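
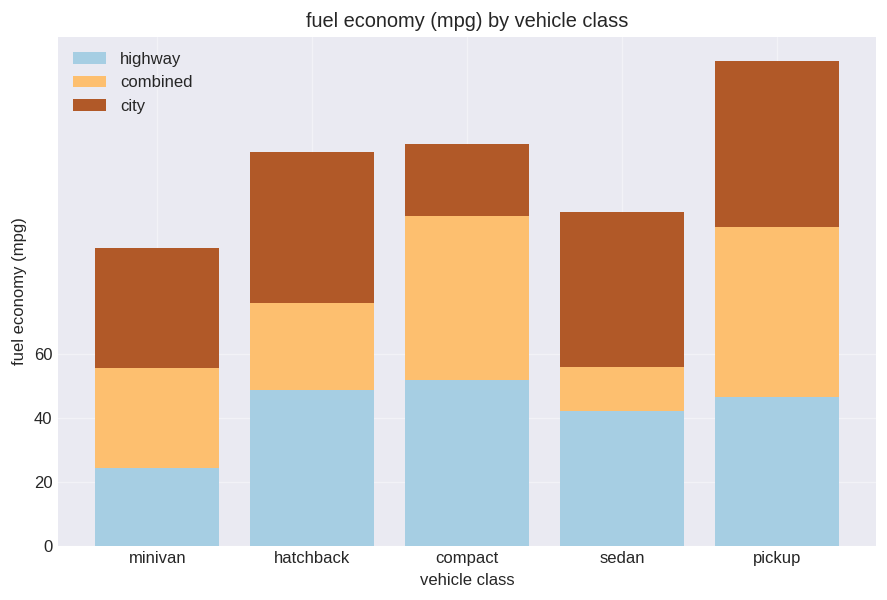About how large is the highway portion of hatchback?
highway top ≈ 40, bottom ≈ 0; segment ≈ 40.

≈ 40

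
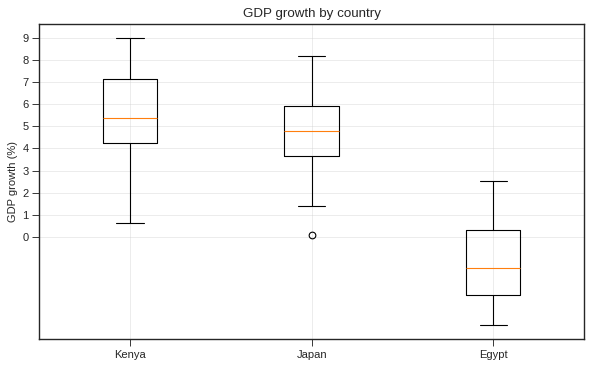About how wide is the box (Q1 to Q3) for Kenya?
≈ 3

Q3 ≈ 7, Q1 ≈ 4; IQR ≈ 3.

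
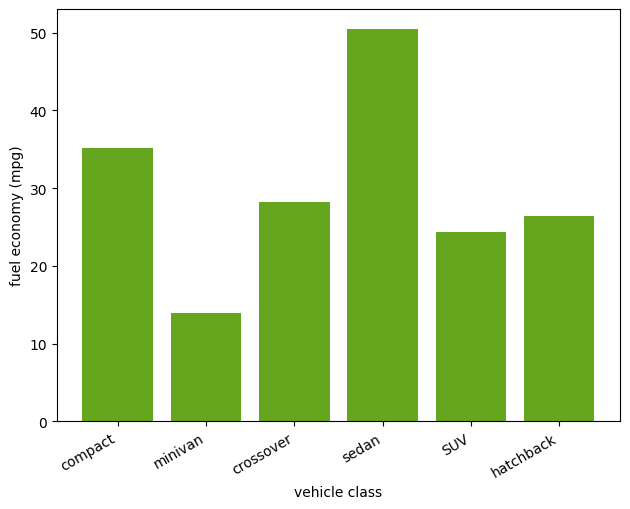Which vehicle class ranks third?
Top 4: sedan ≈ 50, compact ≈ 35, crossover ≈ 30, hatchback ≈ 25.

crossover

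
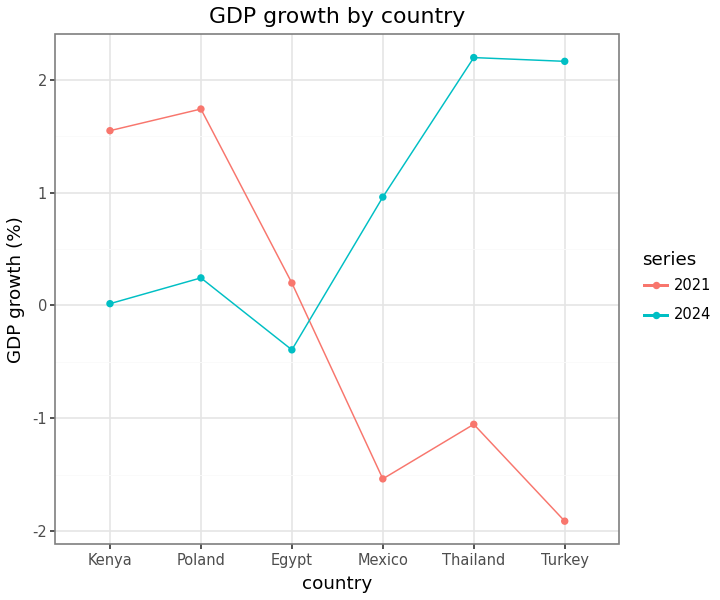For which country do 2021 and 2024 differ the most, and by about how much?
Turkey: 2021 ≈ -2.0, 2024 ≈ 2.0 → gap ≈ 4.0. Next-largest (Thailand) is only ≈ 3.0.

Turkey, ≈ 4.0 %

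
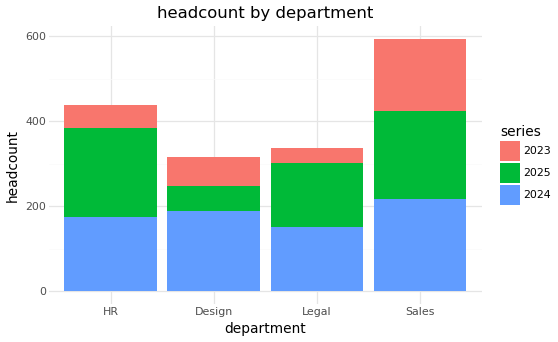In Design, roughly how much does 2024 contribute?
≈ 200

2024 top ≈ 200, bottom ≈ 0; segment ≈ 200.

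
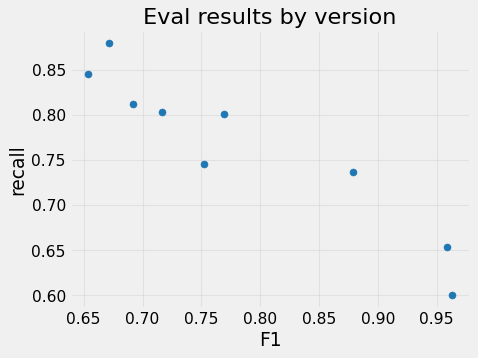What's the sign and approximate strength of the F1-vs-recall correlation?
Points are negatively correlated; strong (|r| ≈ 0.9).

negative, strong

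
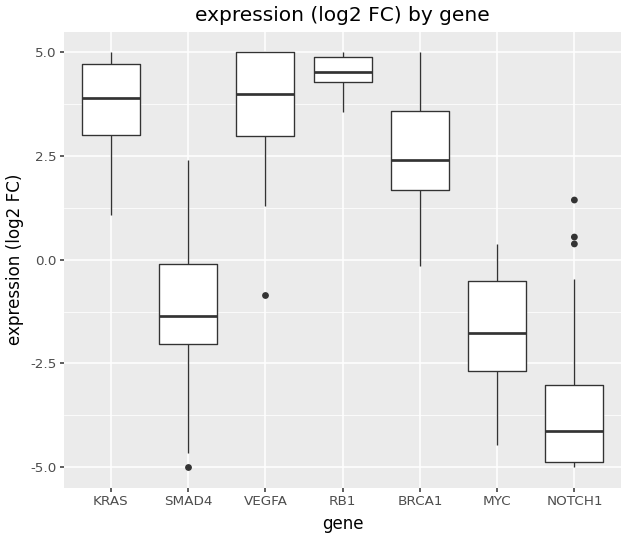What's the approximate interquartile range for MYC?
Q3 ≈ -1, Q1 ≈ -3; IQR ≈ 2.

≈ 2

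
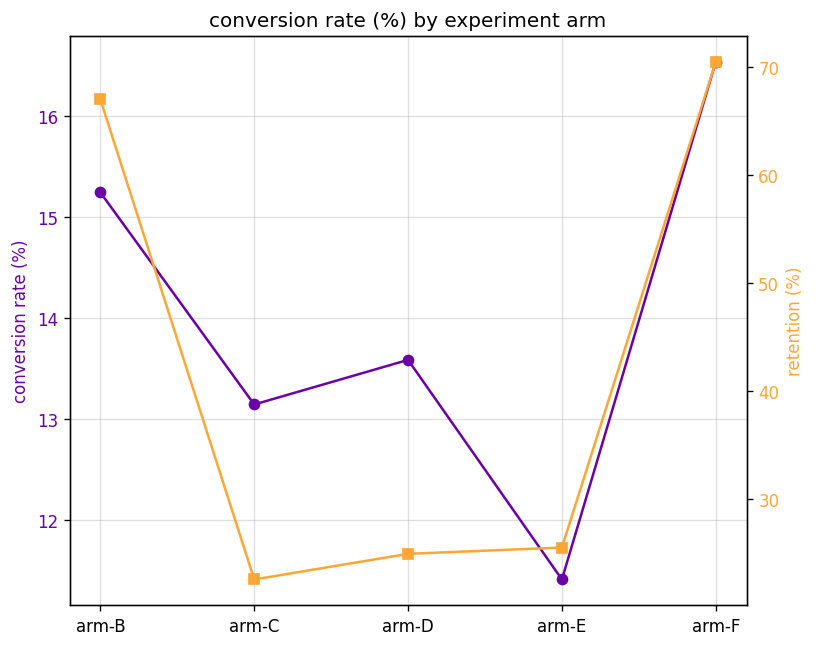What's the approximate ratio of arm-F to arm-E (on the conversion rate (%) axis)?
arm-F ≈ 16.5, arm-E ≈ 11.5; 16.5/11.5 ≈ 1.43.

≈ 1.43×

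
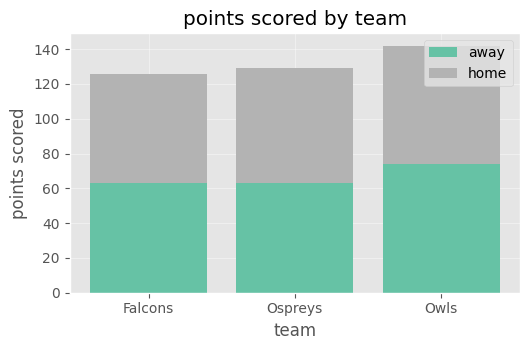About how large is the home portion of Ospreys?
≈ 60

home top ≈ 120, bottom ≈ 60; segment ≈ 60.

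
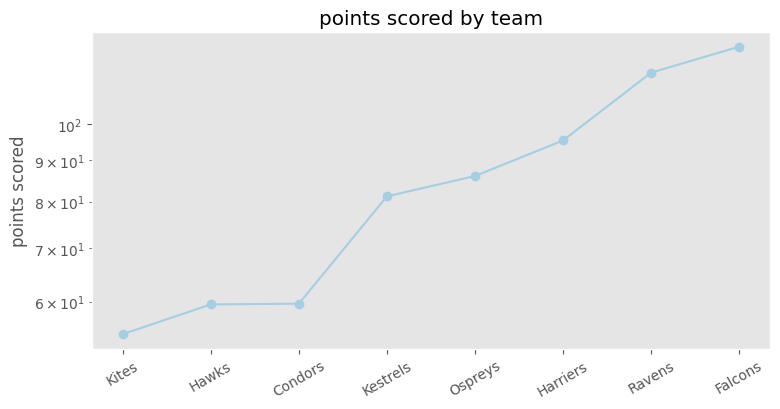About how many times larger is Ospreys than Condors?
Ospreys ≈ 90, Condors ≈ 60; 90/60 ≈ 1.5.

≈ 1.5×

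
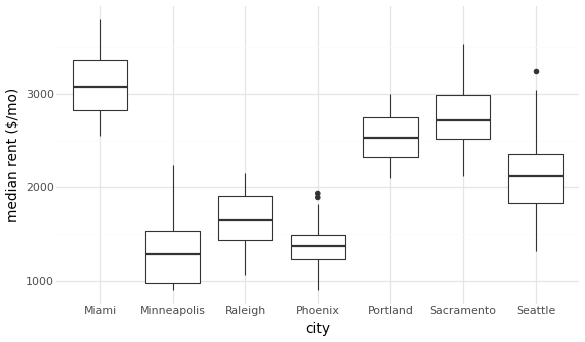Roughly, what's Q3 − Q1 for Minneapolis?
Q3 ≈ 1600, Q1 ≈ 1000; IQR ≈ 600.

≈ 600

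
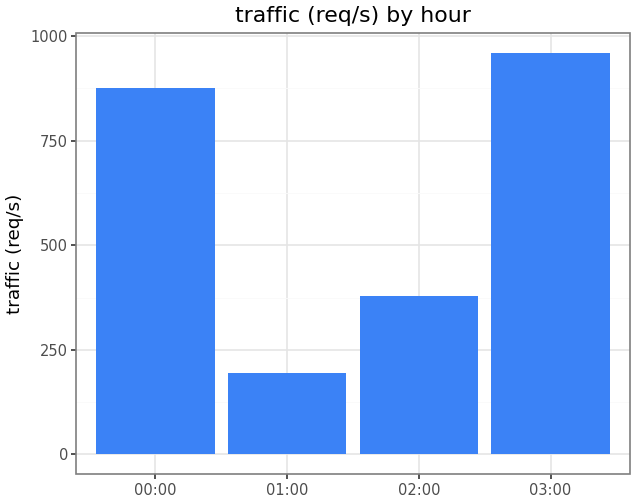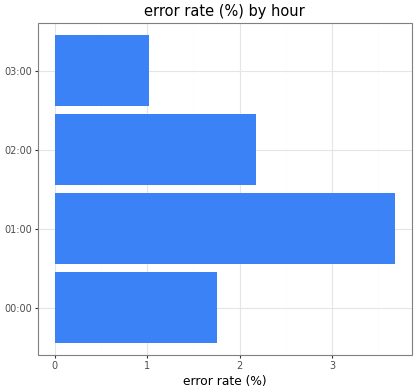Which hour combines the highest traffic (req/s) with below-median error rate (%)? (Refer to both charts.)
03:00

Chart 2 median error rate (%) ≈ 2; below-median hours: 00:00, 03:00. Among those, 03:00 has the highest traffic (req/s) (≈ 1000).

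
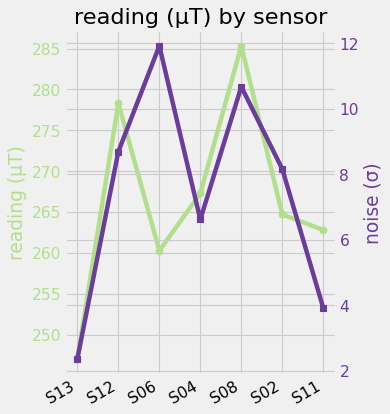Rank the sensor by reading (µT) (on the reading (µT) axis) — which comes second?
Top 3 (on the reading (µT) axis): S08 ≈ 285, S12 ≈ 280, S04 ≈ 265.

S12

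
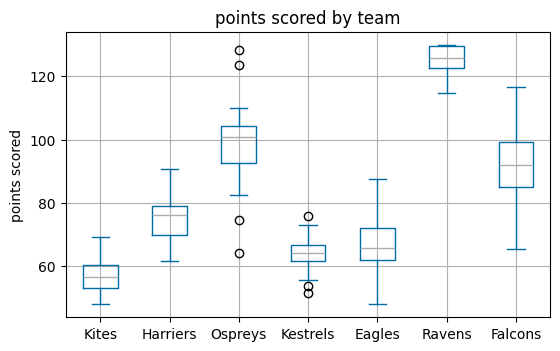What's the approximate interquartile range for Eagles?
≈ 10

Q3 ≈ 70, Q1 ≈ 60; IQR ≈ 10.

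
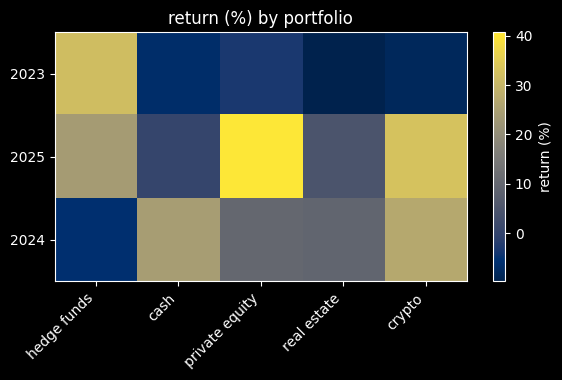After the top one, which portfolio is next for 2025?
crypto

Top 3 for 2025: private equity ≈ 40, crypto ≈ 35, hedge funds ≈ 25.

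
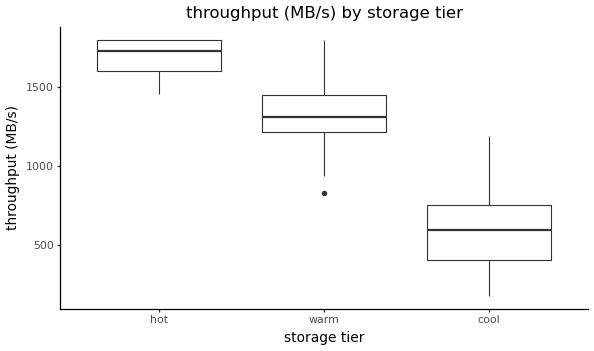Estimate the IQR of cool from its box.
≈ 400

Q3 ≈ 800, Q1 ≈ 400; IQR ≈ 400.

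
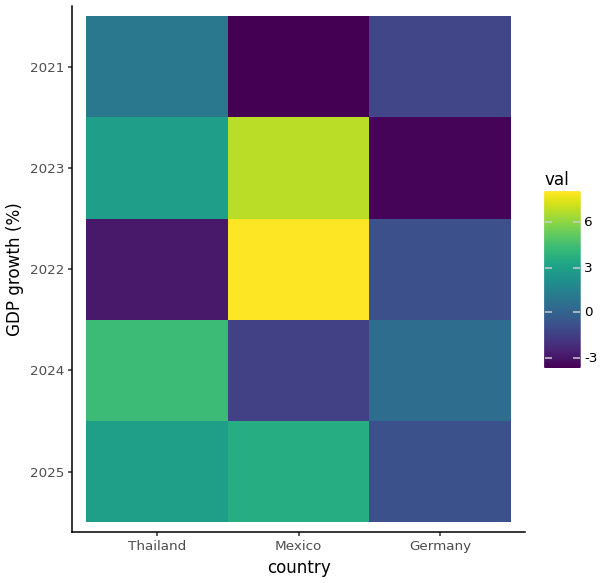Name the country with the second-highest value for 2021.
Top 3 for 2021: Thailand ≈ 1, Germany ≈ -1, Mexico ≈ -4.

Germany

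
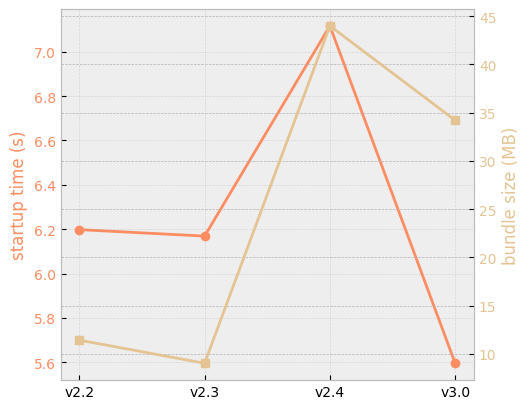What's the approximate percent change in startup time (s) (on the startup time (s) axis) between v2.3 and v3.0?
v2.3 ≈ 6.2, v3.0 ≈ 5.6; (5.6 − 6.2) / 6.2 ≈ -9.7%.

≈ -9.7%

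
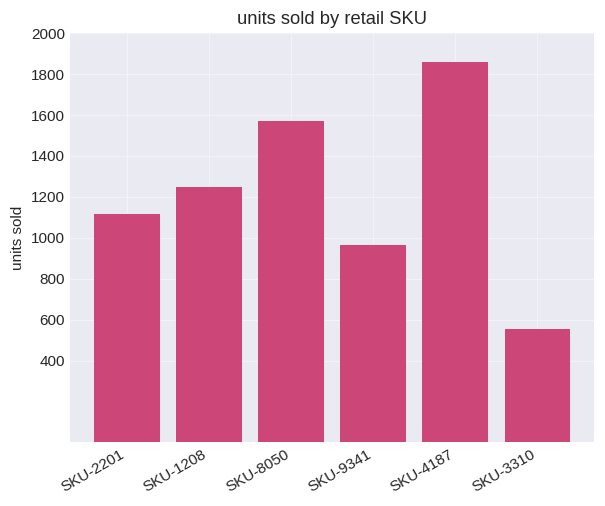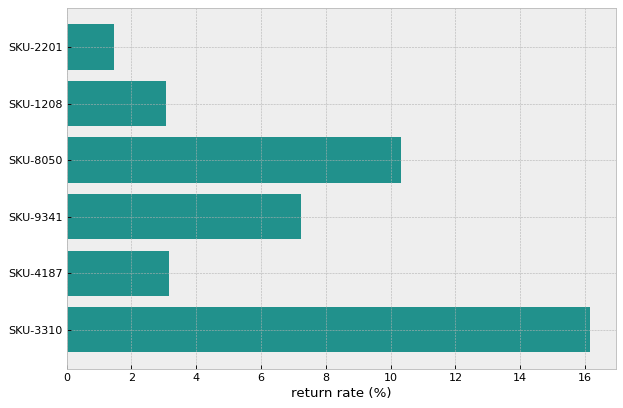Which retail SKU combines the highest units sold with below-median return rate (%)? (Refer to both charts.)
Chart 2 median return rate (%) ≈ 6; below-median retail SKUs: SKU-2201, SKU-1208, SKU-4187. Among those, SKU-4187 has the highest units sold (≈ 1800).

SKU-4187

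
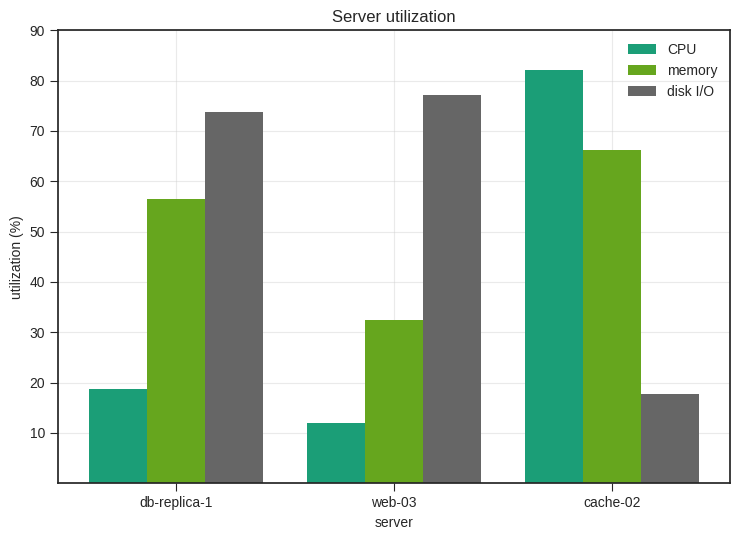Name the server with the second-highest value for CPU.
db-replica-1

Top 3 for CPU: cache-02 ≈ 80, db-replica-1 ≈ 20, web-03 ≈ 10.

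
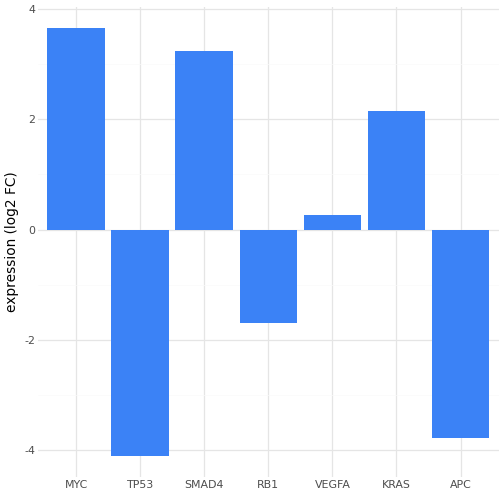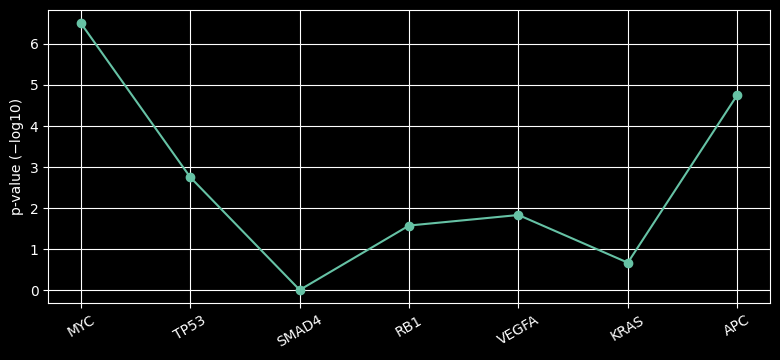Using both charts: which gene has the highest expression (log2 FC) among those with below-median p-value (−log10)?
SMAD4

Chart 2 median p-value (−log10) ≈ 2; below-median genes: SMAD4, RB1, KRAS. Among those, SMAD4 has the highest expression (log2 FC) (≈ 3).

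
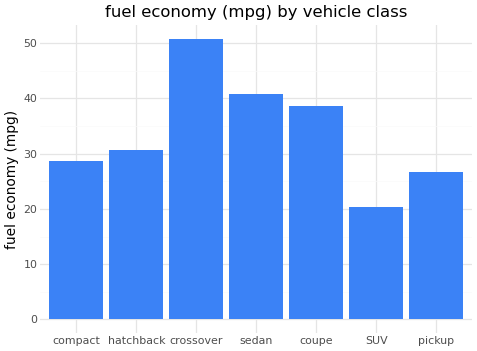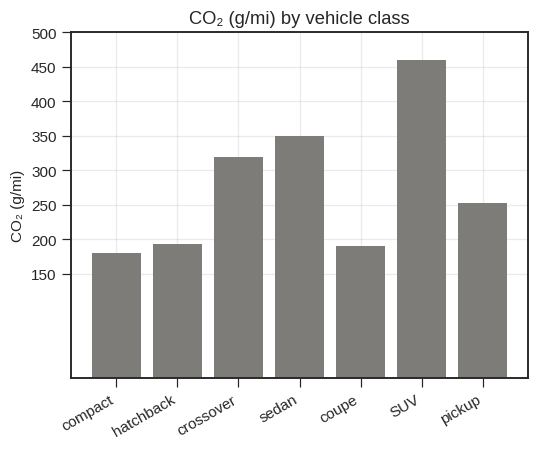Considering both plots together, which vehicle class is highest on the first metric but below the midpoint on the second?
Chart 2 median CO₂ (g/mi) ≈ 250; below-median vehicle classes: compact, hatchback, coupe. Among those, coupe has the highest fuel economy (mpg) (≈ 40).

coupe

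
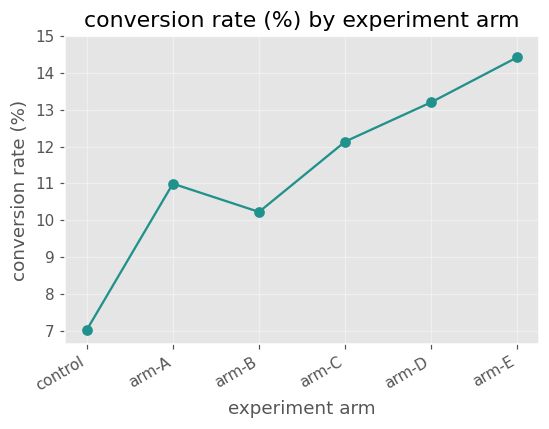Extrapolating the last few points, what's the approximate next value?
Last three: 12, 13, 14 → slope ≈ 1/step → next ≈ 15.

≈ 15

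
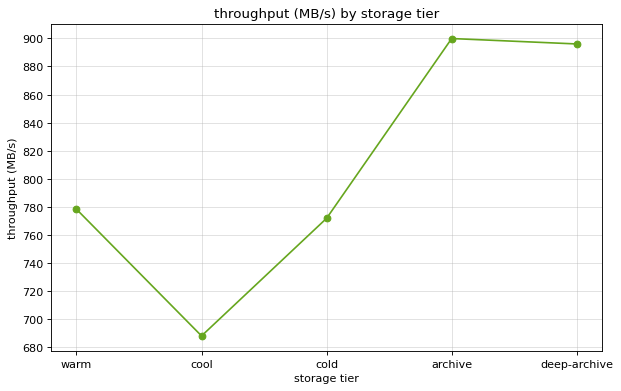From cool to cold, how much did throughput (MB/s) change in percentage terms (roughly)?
≈ +14.7%

cool ≈ 680, cold ≈ 780; (780 − 680) / 680 ≈ +14.7%.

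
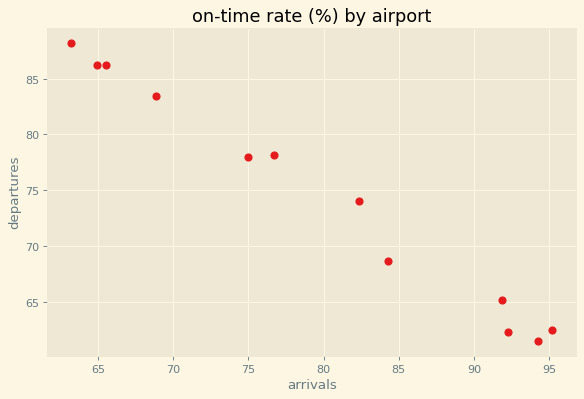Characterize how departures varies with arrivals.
Points are negatively correlated; strong (|r| ≈ 1.0).

negative, strong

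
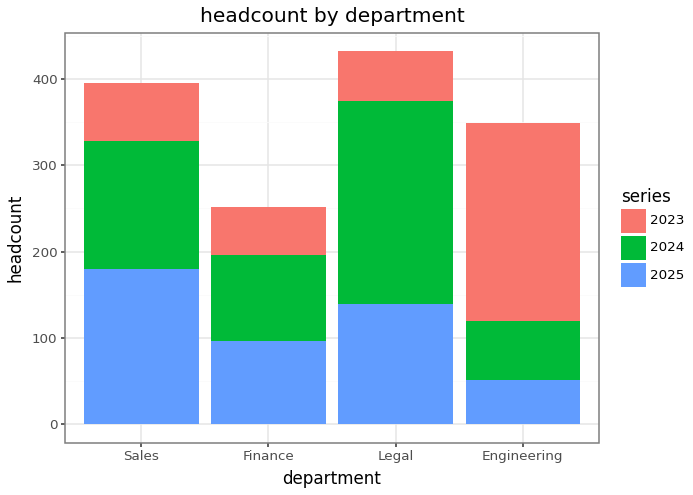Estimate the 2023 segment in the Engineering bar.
≈ 250

2023 top ≈ 350, bottom ≈ 100; segment ≈ 250.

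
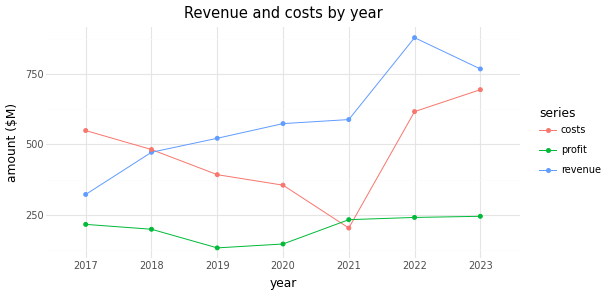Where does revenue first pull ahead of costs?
2019

2018: revenue ≈ 500 vs costs ≈ 500 (not yet); 2019: revenue ≈ 500 vs costs ≈ 400 (first crossover).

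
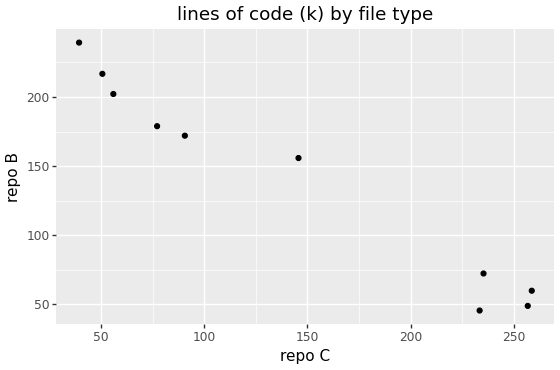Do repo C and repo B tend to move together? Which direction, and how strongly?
negative, strong

Points are negatively correlated; strong (|r| ≈ 1.0).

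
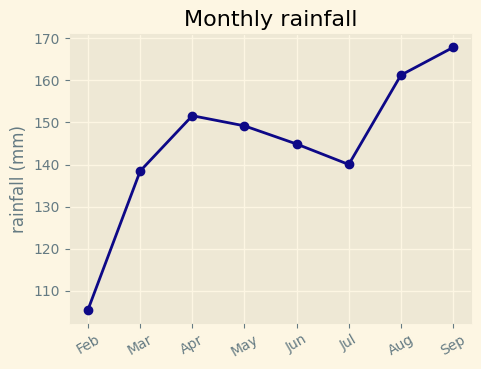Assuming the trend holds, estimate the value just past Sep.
Last three: 140, 160, 170 → slope ≈ 15/step → next ≈ 185.

≈ 185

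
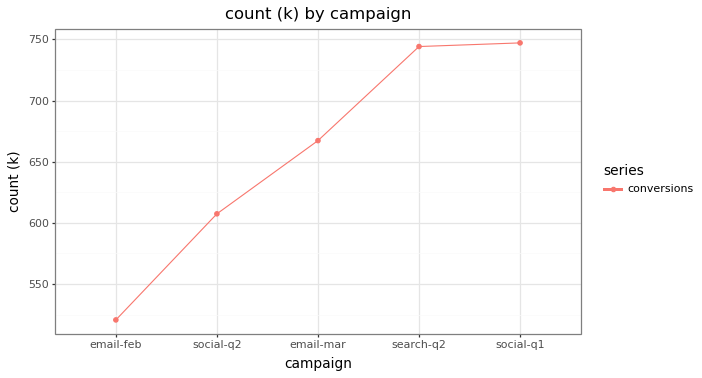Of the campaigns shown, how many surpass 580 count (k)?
4

Above 580: social-q2, email-mar, search-q2, social-q1.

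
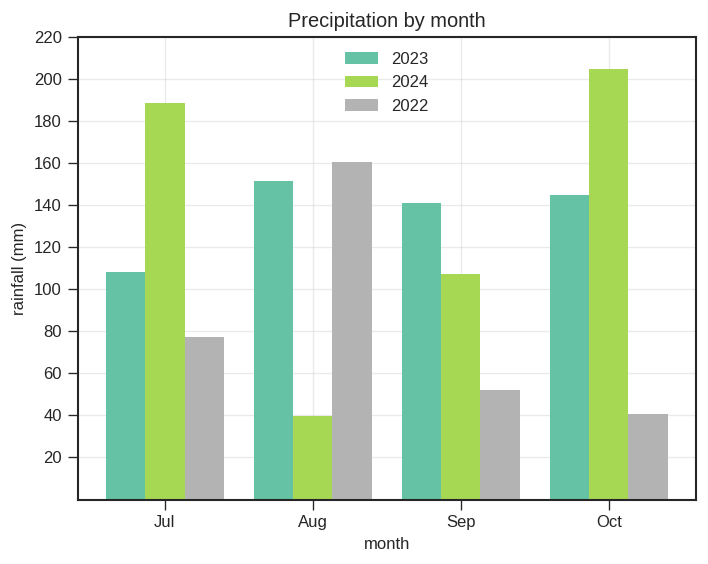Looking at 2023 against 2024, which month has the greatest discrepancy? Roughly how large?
Aug: 2023 ≈ 160, 2024 ≈ 40 → gap ≈ 120. Next-largest (Jul) is only ≈ 80.

Aug, ≈ 120 mm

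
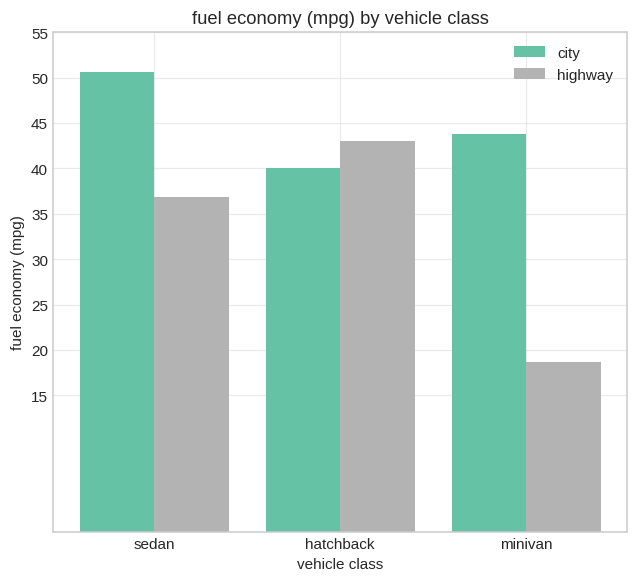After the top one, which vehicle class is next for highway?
Top 3 for highway: hatchback ≈ 45, sedan ≈ 35, minivan ≈ 20.

sedan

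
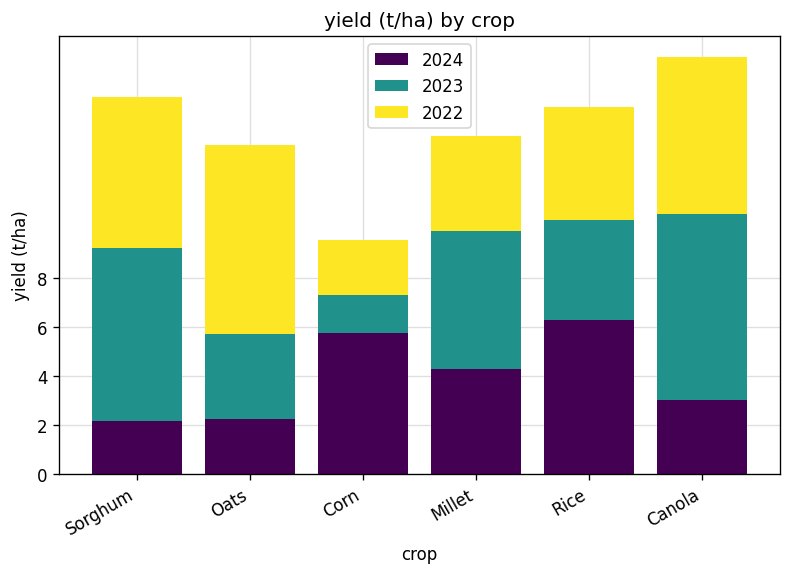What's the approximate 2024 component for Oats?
2024 top ≈ 2, bottom ≈ 0; segment ≈ 2.

≈ 2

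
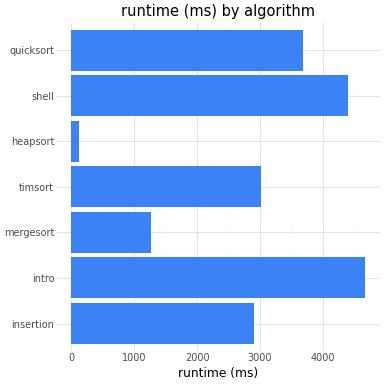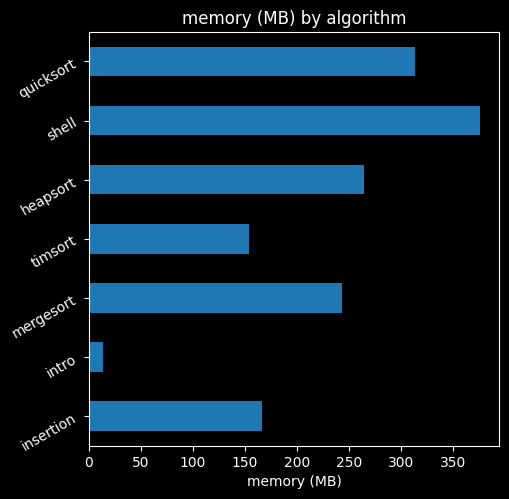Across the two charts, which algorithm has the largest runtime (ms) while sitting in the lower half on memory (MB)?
intro

Chart 2 median memory (MB) ≈ 250; below-median algorithms: insertion, intro, timsort. Among those, intro has the highest runtime (ms) (≈ 4500).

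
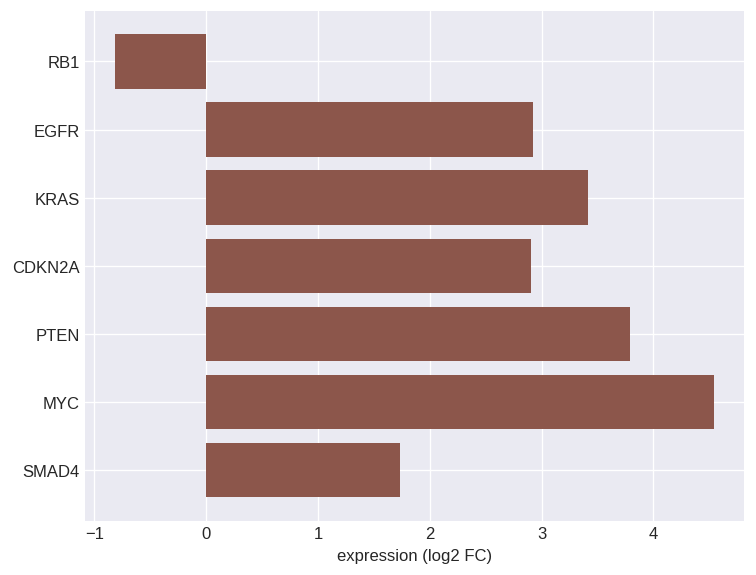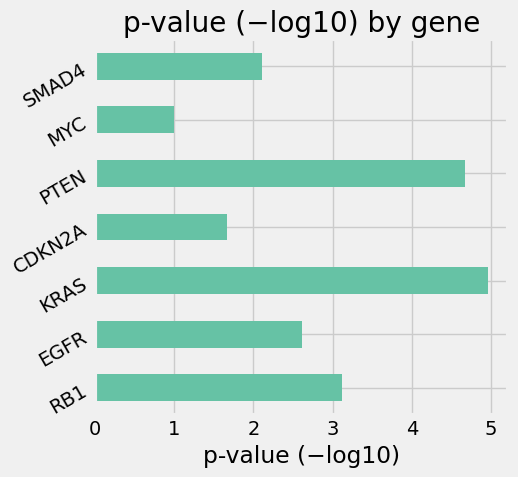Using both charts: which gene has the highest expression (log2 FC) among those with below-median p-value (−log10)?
MYC

Chart 2 median p-value (−log10) ≈ 2.5; below-median genes: CDKN2A, MYC, SMAD4. Among those, MYC has the highest expression (log2 FC) (≈ 4.5).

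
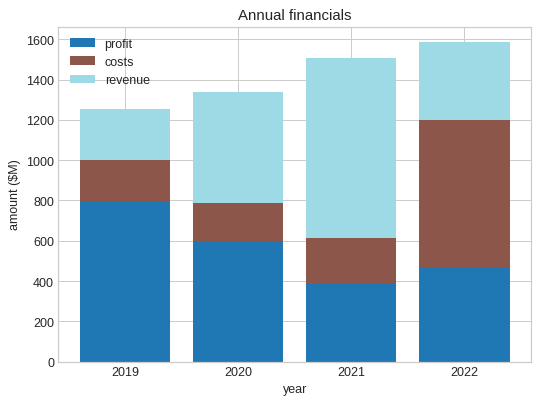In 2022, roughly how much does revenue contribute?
revenue top ≈ 1600, bottom ≈ 1200; segment ≈ 400.

≈ 400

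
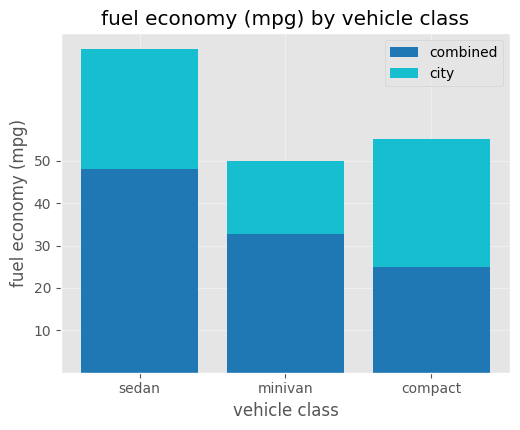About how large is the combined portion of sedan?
combined top ≈ 50, bottom ≈ 0; segment ≈ 50.

≈ 50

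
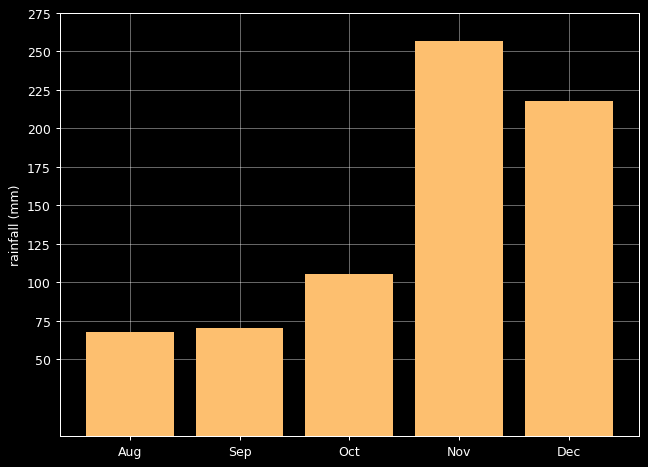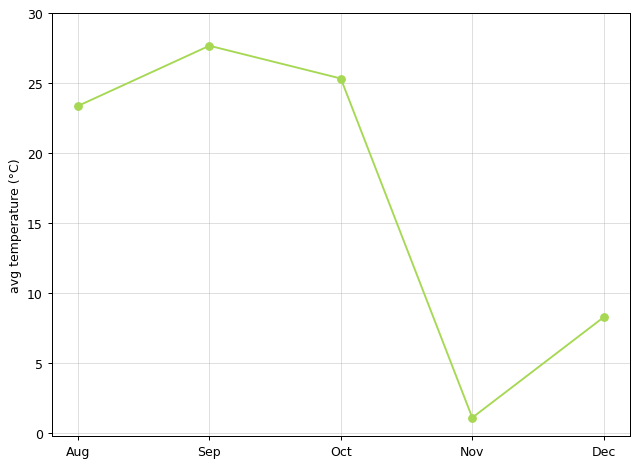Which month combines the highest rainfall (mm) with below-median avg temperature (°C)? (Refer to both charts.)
Chart 2 median avg temperature (°C) ≈ 25; below-median months: Nov, Dec. Among those, Nov has the highest rainfall (mm) (≈ 250).

Nov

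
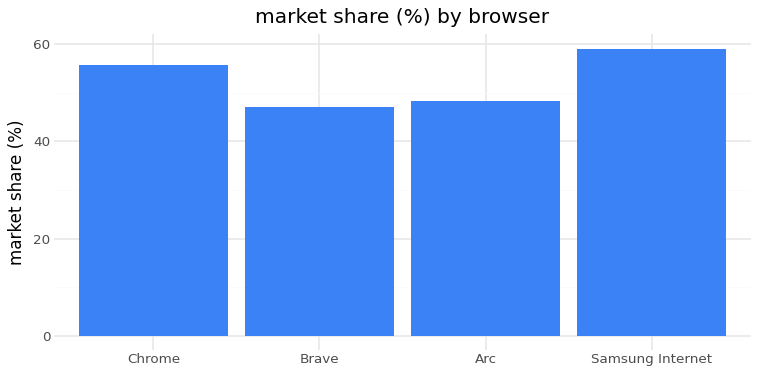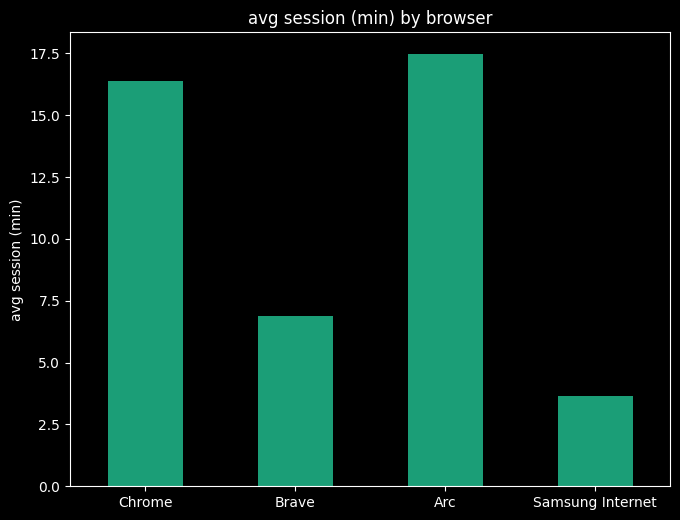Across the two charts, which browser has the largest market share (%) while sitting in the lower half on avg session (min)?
Chart 2 median avg session (min) ≈ 12; below-median browsers: Brave, Samsung Internet. Among those, Samsung Internet has the highest market share (%) (≈ 60).

Samsung Internet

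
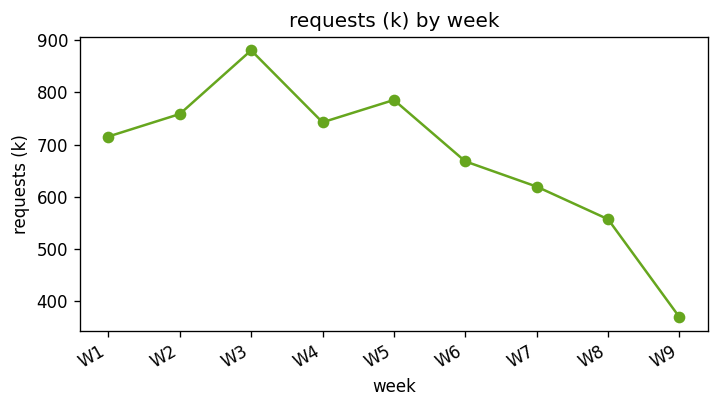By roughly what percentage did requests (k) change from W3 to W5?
≈ -11.1%

W3 ≈ 900, W5 ≈ 800; (800 − 900) / 900 ≈ -11.1%.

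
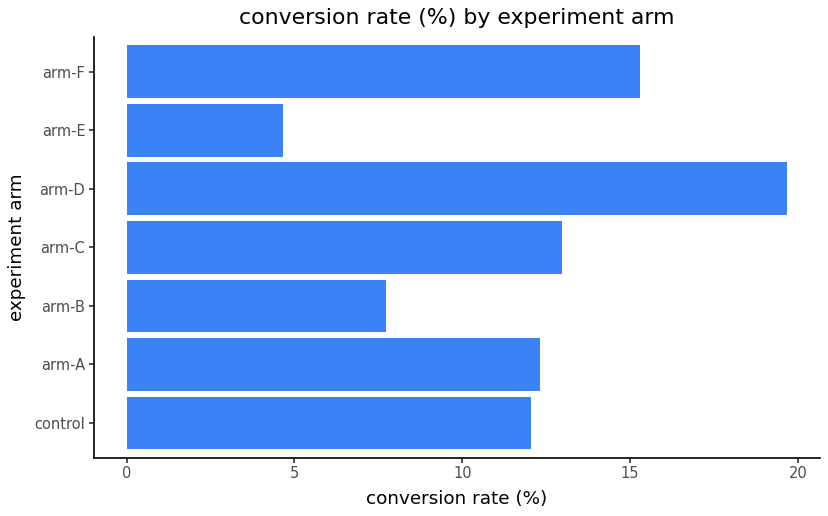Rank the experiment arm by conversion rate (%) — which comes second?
Top 3: arm-D ≈ 20, arm-F ≈ 16, arm-C ≈ 12.

arm-F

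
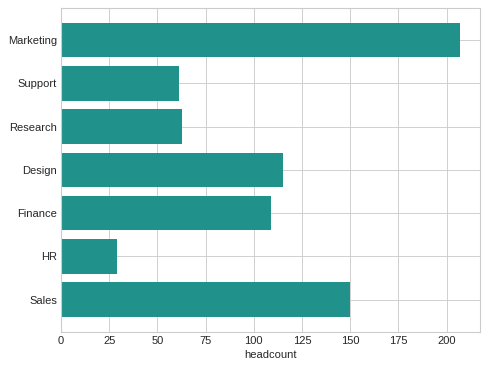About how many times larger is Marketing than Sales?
Marketing ≈ 200, Sales ≈ 160; 200/160 ≈ 1.25.

≈ 1.25×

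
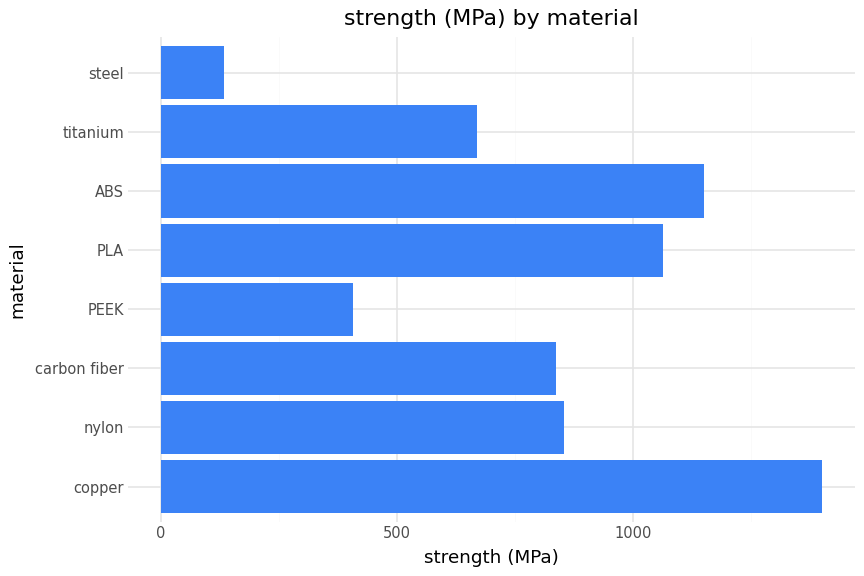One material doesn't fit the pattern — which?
steel ≈ 200; the rest sit between ≈ 400 and ≈ 1400.

steel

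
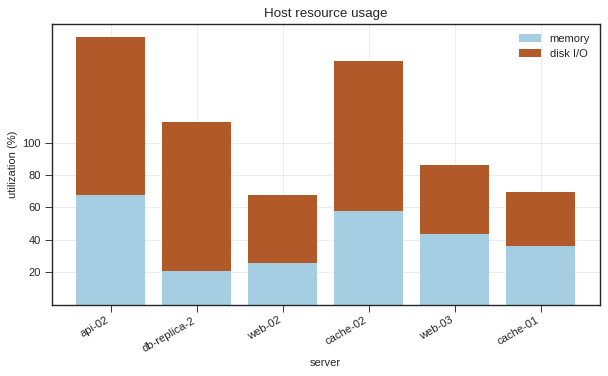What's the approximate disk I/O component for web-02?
disk I/O top ≈ 60, bottom ≈ 20; segment ≈ 40.

≈ 40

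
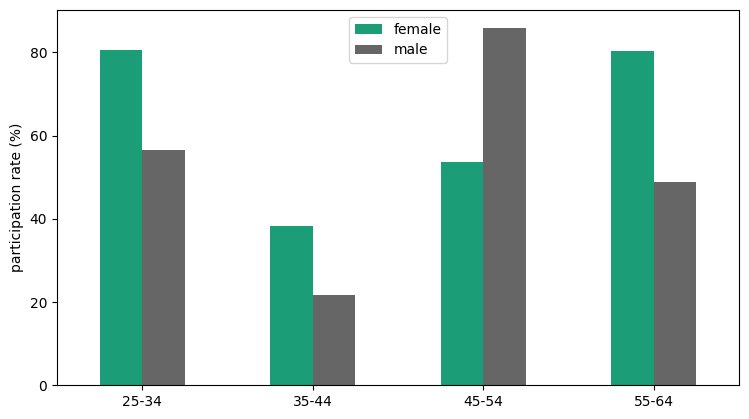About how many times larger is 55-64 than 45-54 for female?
≈ 1.6×

55-64 ≈ 80, 45-54 ≈ 50; 80/50 ≈ 1.6.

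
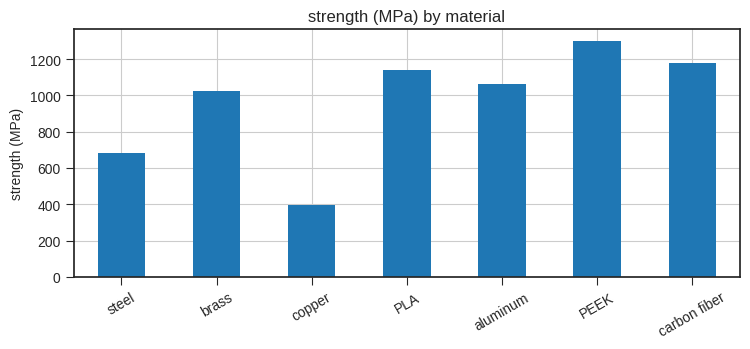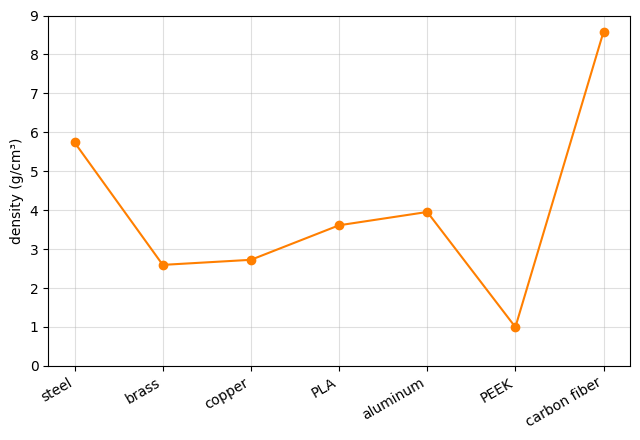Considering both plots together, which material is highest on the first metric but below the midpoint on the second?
PEEK

Chart 2 median density (g/cm³) ≈ 4; below-median materials: brass, copper, PEEK. Among those, PEEK has the highest strength (MPa) (≈ 1200).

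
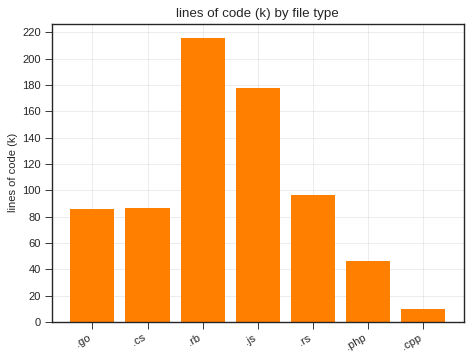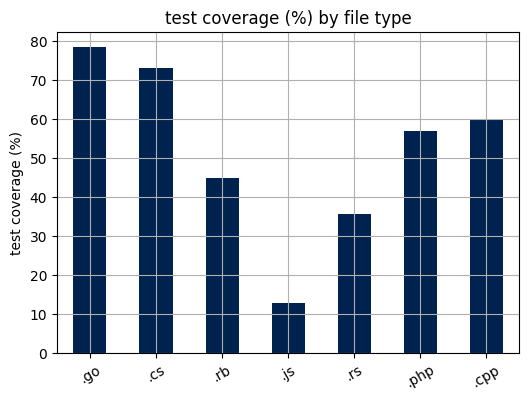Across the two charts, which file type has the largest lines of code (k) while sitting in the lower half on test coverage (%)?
Chart 2 median test coverage (%) ≈ 60; below-median file types: .rb, .js, .rs. Among those, .rb has the highest lines of code (k) (≈ 220).

.rb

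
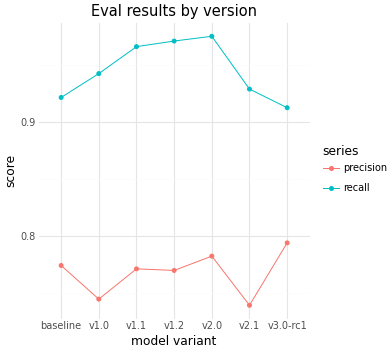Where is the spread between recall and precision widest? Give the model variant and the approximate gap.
v1.2, ≈ 0.22

v1.2: recall ≈ 0.98, precision ≈ 0.76 → gap ≈ 0.22. Next-largest (v1.0) is only ≈ 0.20.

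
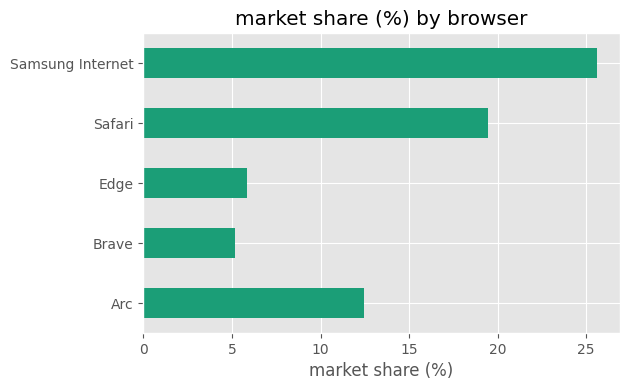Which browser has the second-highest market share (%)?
Top 3: Samsung Internet ≈ 25, Safari ≈ 20, Arc ≈ 10.

Safari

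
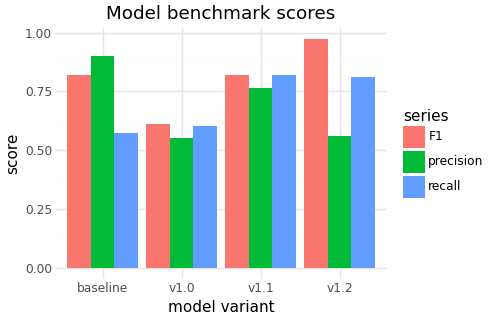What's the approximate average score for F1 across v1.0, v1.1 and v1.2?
(0.6 + 0.8 + 1.0) / 3 ≈ 0.8.

≈ 0.8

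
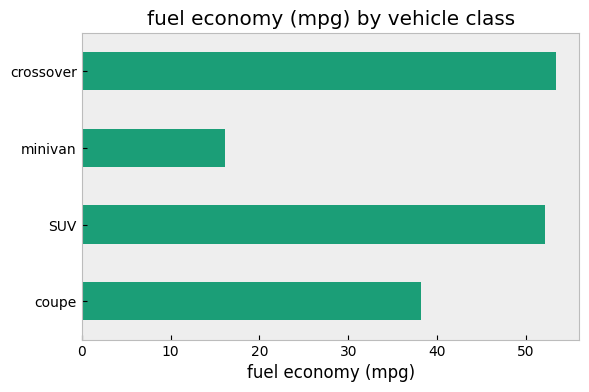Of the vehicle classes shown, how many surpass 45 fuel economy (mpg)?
2

Above 45: SUV, crossover.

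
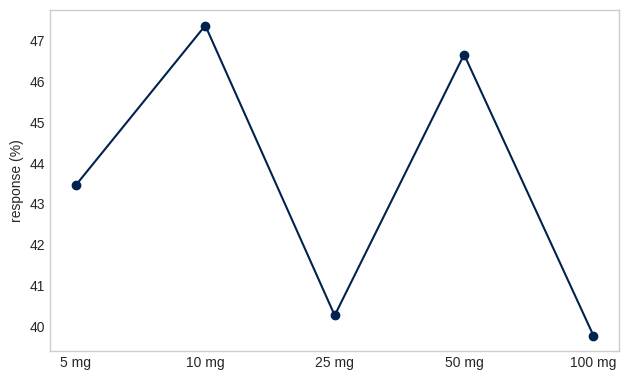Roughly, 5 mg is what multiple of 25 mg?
≈ 1.07×

5 mg ≈ 43, 25 mg ≈ 40; 43/40 ≈ 1.07.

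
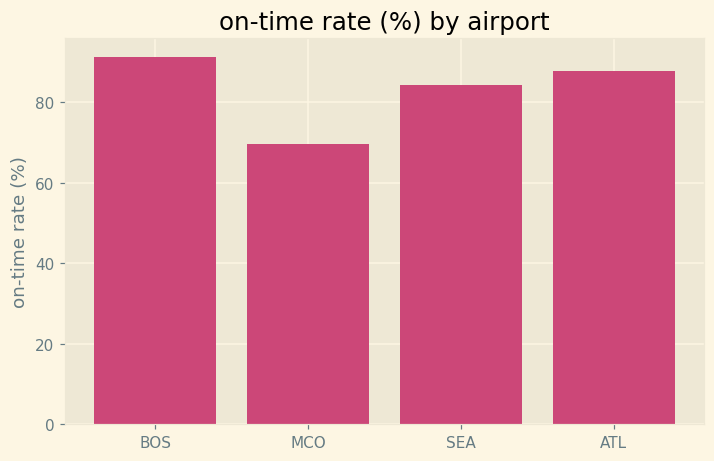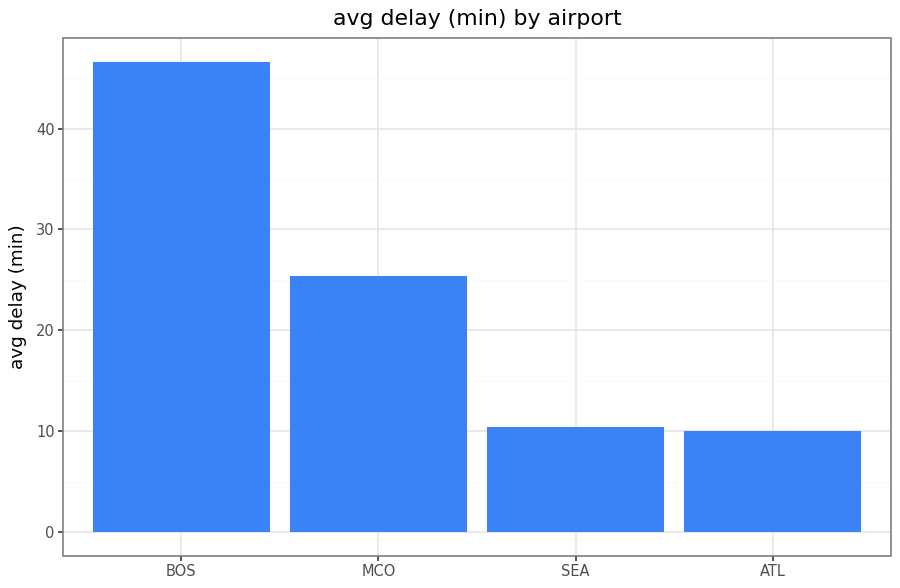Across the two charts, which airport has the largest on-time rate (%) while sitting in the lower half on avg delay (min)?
ATL

Chart 2 median avg delay (min) ≈ 20; below-median airports: SEA, ATL. Among those, ATL has the highest on-time rate (%) (≈ 90).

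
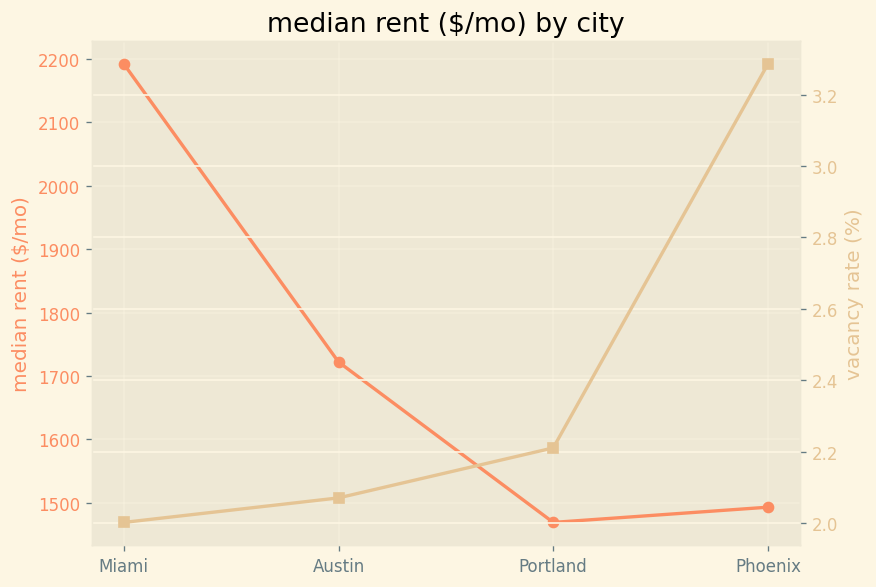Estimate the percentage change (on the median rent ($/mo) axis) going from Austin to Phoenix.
Austin ≈ 1700, Phoenix ≈ 1500; (1500 − 1700) / 1700 ≈ -11.8%.

≈ -11.8%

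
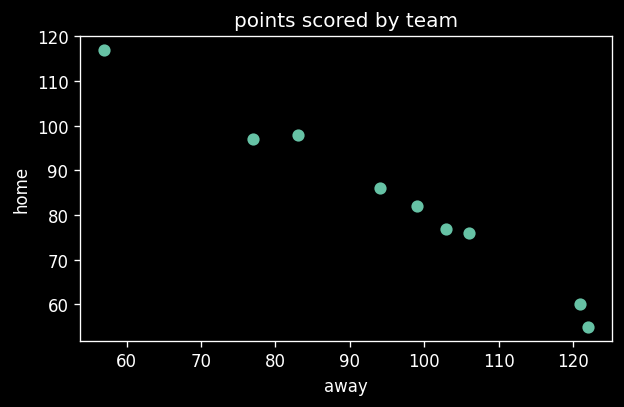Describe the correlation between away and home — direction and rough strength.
negative, strong

Points are negatively correlated; strong (|r| ≈ 1.0).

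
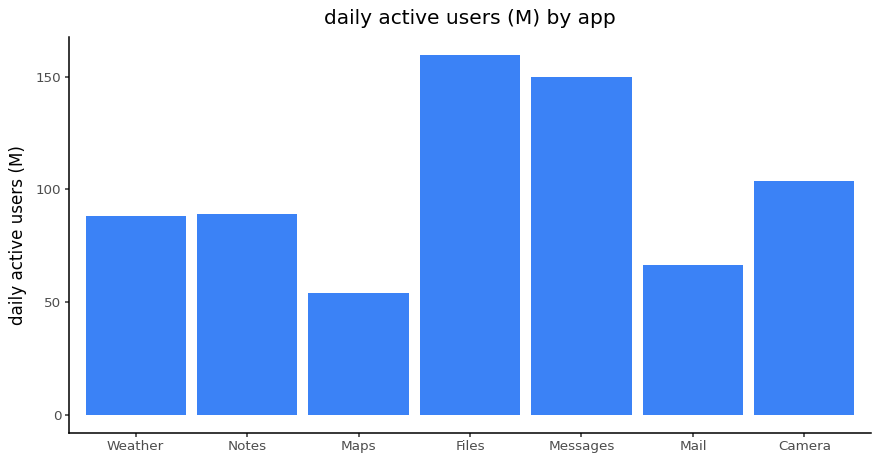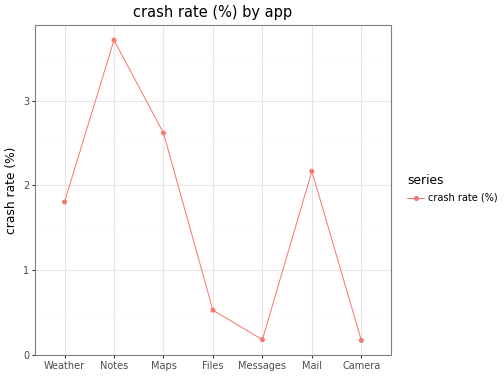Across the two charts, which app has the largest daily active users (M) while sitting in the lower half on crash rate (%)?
Chart 2 median crash rate (%) ≈ 2; below-median apps: Files, Messages, Camera. Among those, Files has the highest daily active users (M) (≈ 160).

Files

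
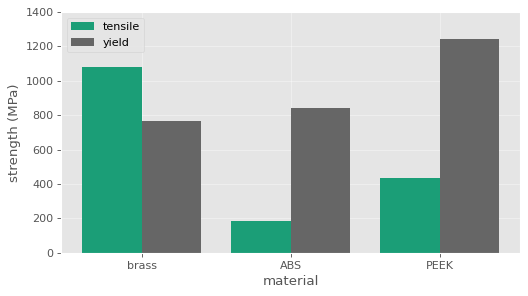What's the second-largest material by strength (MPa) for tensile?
Top 3 for tensile: brass ≈ 1000, PEEK ≈ 400, ABS ≈ 200.

PEEK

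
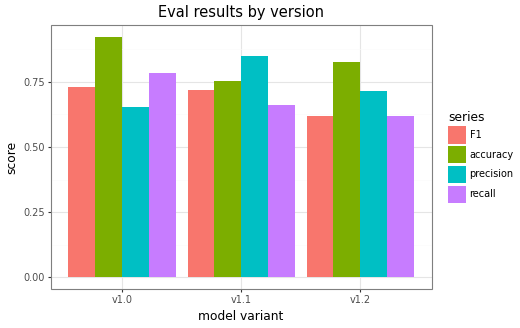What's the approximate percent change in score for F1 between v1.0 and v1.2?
≈ -14.3%

v1.0 ≈ 0.7, v1.2 ≈ 0.6; (0.6 − 0.7) / 0.7 ≈ -14.3%.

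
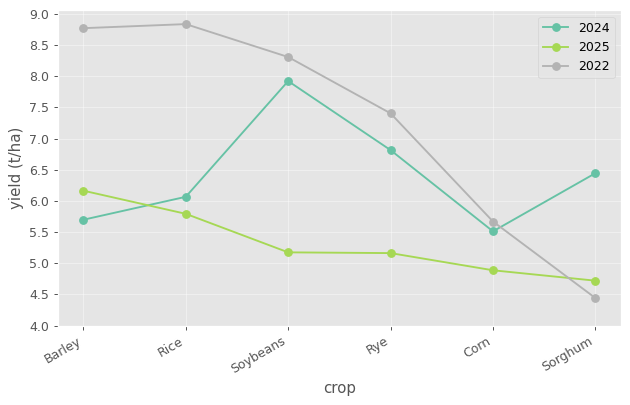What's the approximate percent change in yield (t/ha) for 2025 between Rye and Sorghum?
≈ -10%

Rye ≈ 5.0, Sorghum ≈ 4.5; (4.5 − 5.0) / 5.0 ≈ -10%.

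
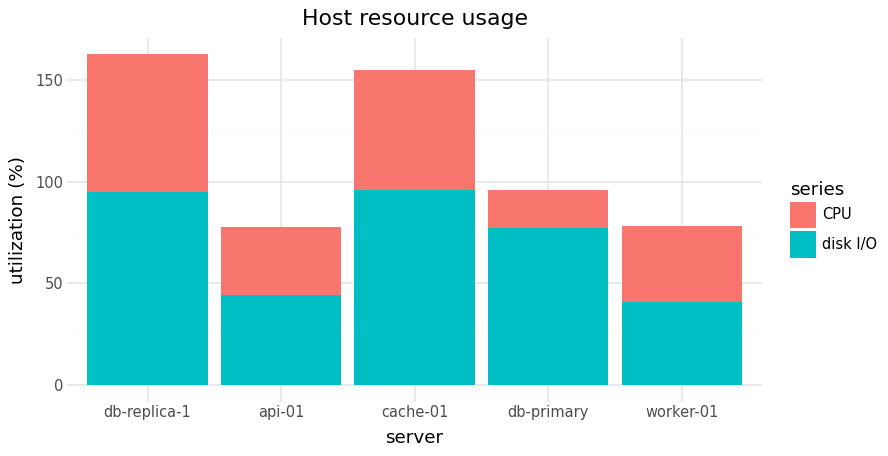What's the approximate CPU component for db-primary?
≈ 20

CPU top ≈ 100, bottom ≈ 80; segment ≈ 20.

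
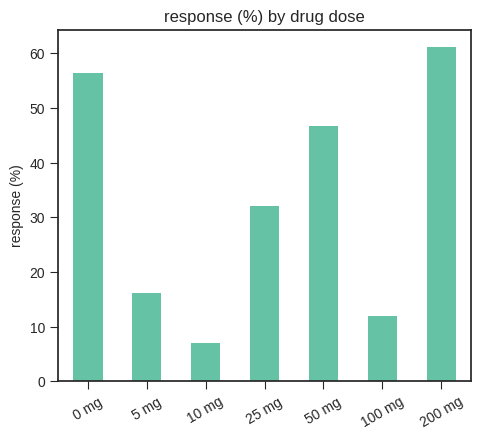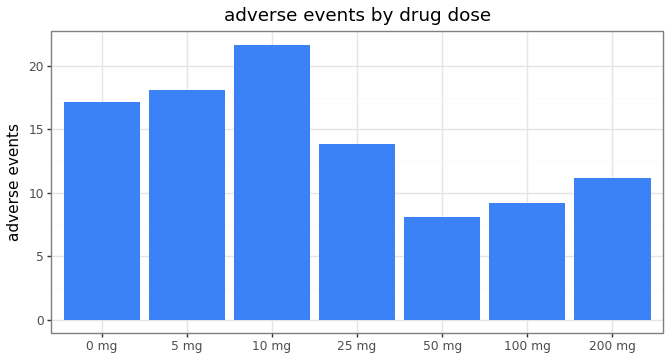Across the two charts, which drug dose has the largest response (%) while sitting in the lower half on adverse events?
Chart 2 median adverse events ≈ 14; below-median drug doses: 50 mg, 100 mg, 200 mg. Among those, 200 mg has the highest response (%) (≈ 60).

200 mg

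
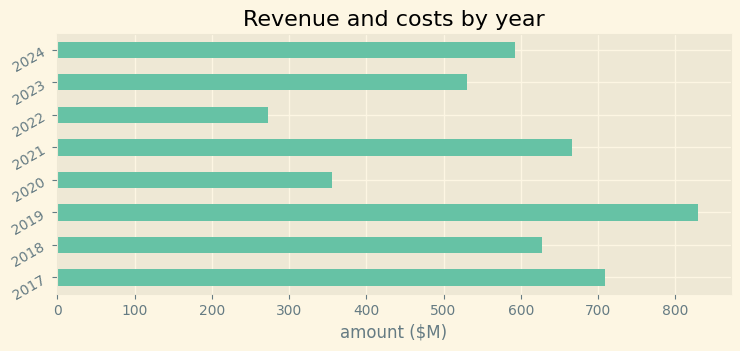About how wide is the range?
≈ 500

Max 2019 ≈ 800, min 2022 ≈ 300; range ≈ 500.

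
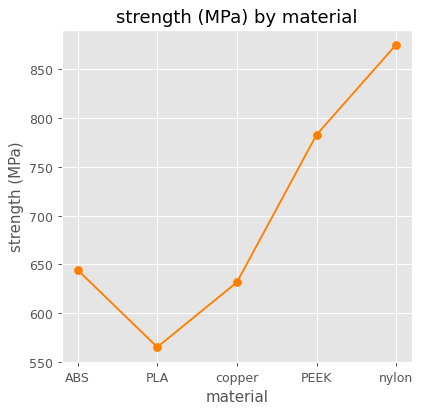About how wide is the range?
Max nylon ≈ 900, min PLA ≈ 550; range ≈ 350.

≈ 350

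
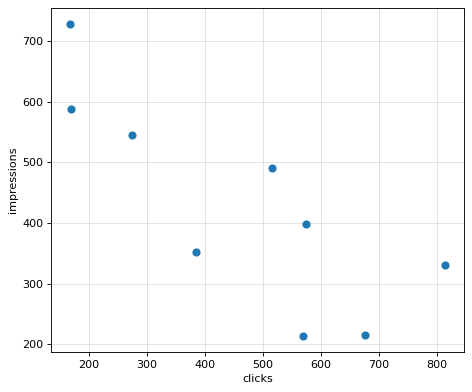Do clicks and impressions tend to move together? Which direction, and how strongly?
negative, strong

Points are negatively correlated; strong (|r| ≈ 0.8).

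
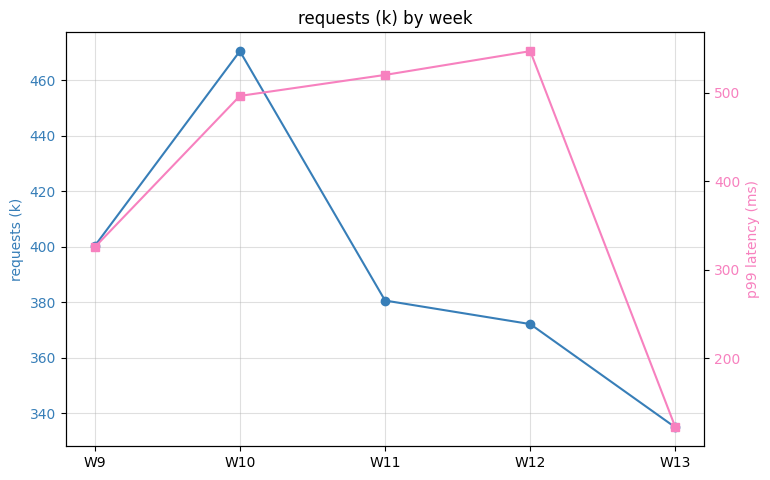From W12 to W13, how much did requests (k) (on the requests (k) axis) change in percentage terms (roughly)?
≈ -10.5%

W12 ≈ 380, W13 ≈ 340; (340 − 380) / 380 ≈ -10.5%.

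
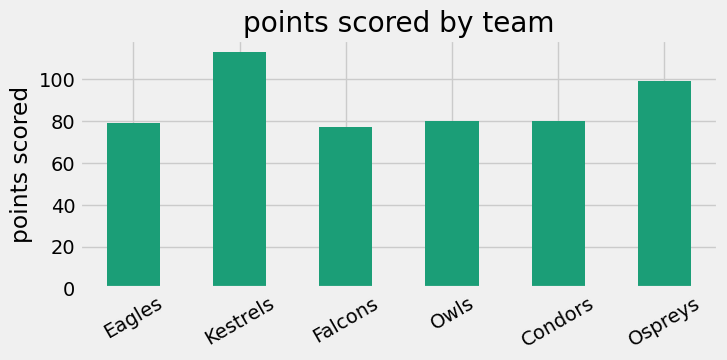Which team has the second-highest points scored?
Ospreys

Top 3: Kestrels ≈ 110, Ospreys ≈ 100, Condors ≈ 80.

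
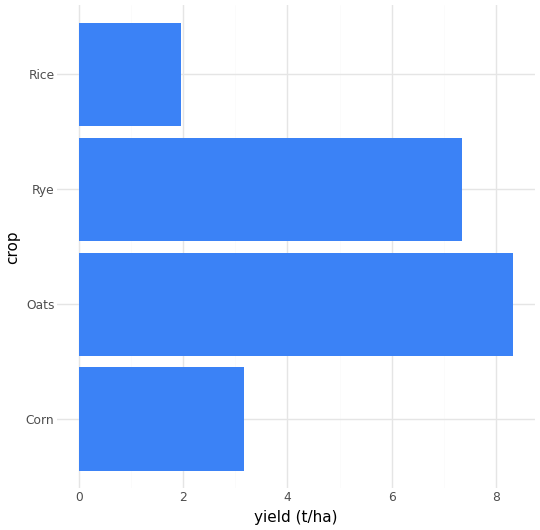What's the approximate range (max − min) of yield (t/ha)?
≈ 6

Max Oats ≈ 8, min Rice ≈ 2; range ≈ 6.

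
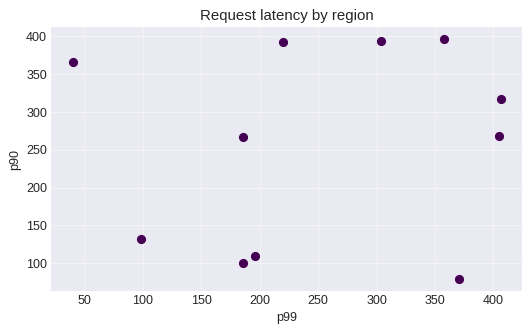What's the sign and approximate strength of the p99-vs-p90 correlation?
no clear correlation

Points are roughly uncorrelated; weak (|r| ≈ 0.1).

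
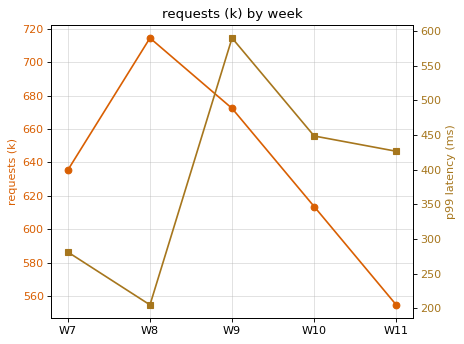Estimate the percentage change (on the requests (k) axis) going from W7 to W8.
W7 ≈ 640, W8 ≈ 720; (720 − 640) / 640 ≈ +12.5%.

≈ +12.5%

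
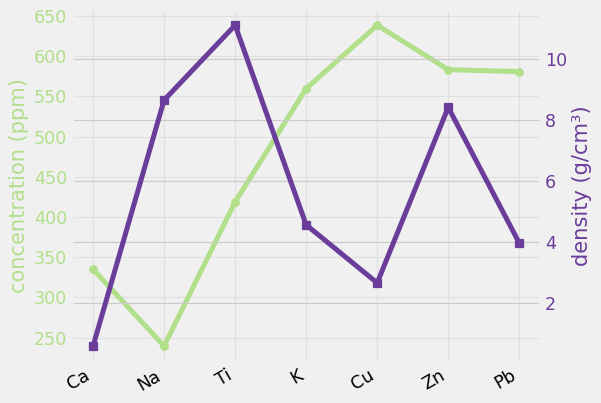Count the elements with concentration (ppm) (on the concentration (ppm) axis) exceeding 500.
4

Above 500: K, Cu, Zn, Pb.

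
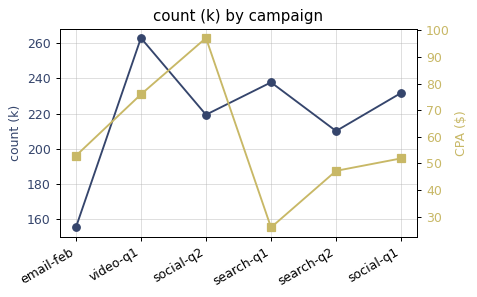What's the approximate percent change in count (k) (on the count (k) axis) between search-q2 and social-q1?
≈ +9.5%

search-q2 ≈ 210, social-q1 ≈ 230; (230 − 210) / 210 ≈ +9.5%.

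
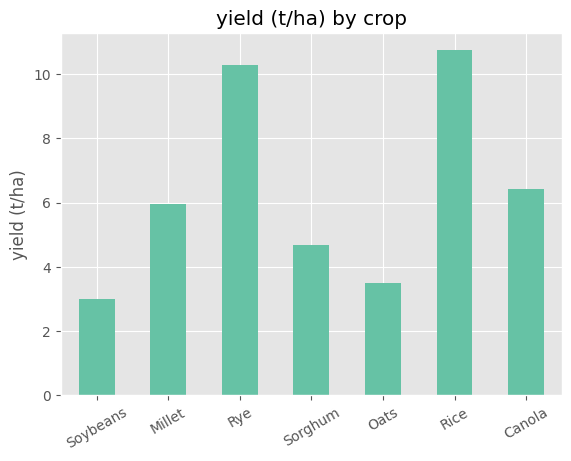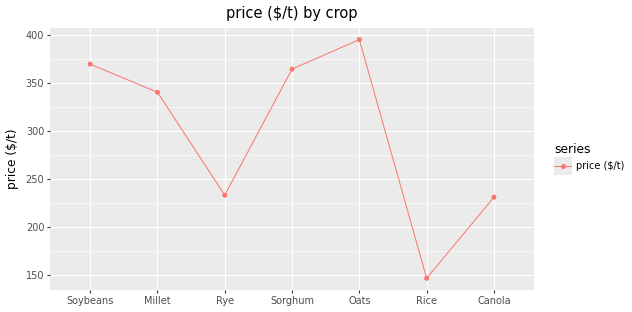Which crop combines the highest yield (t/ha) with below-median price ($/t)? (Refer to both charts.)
Chart 2 median price ($/t) ≈ 350; below-median crops: Rye, Rice, Canola. Among those, Rice has the highest yield (t/ha) (≈ 11).

Rice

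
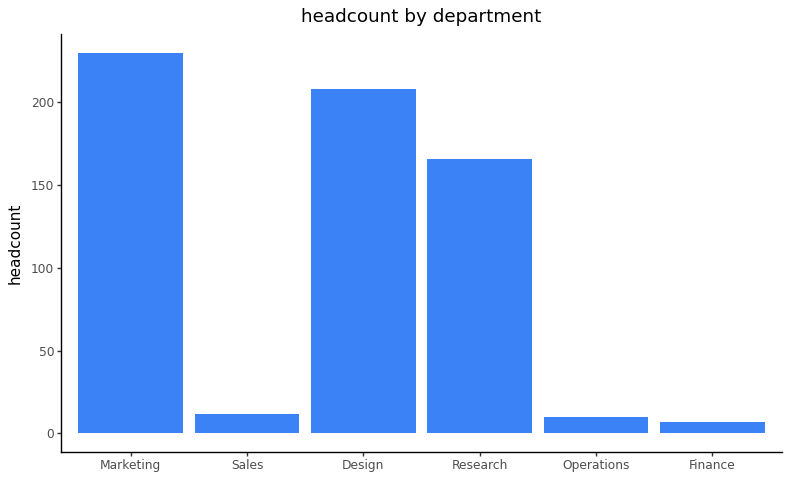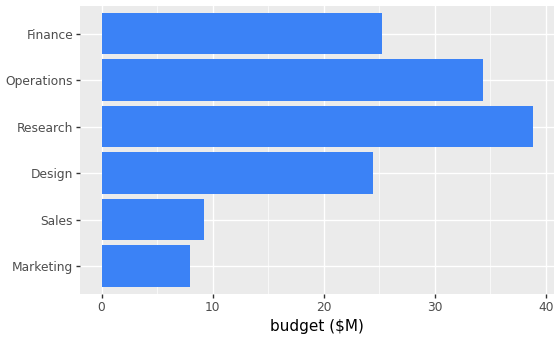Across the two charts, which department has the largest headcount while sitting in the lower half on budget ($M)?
Marketing

Chart 2 median budget ($M) ≈ 25; below-median departments: Marketing, Sales, Design. Among those, Marketing has the highest headcount (≈ 225).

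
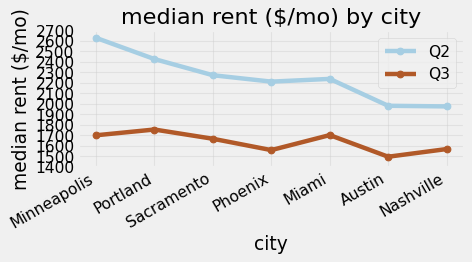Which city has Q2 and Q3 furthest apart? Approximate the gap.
Minneapolis, ≈ 900 $/mo

Minneapolis: Q2 ≈ 2600, Q3 ≈ 1700 → gap ≈ 900. Next-largest (Portland) is only ≈ 600.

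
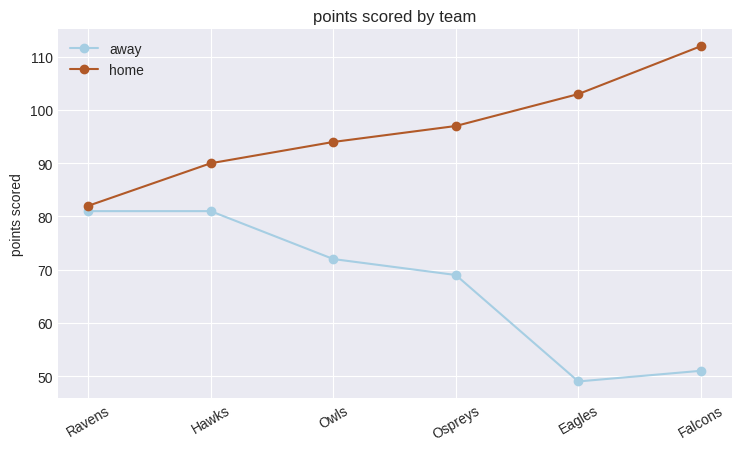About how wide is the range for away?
≈ 30

Max Ravens ≈ 80, min Eagles ≈ 50; range ≈ 30.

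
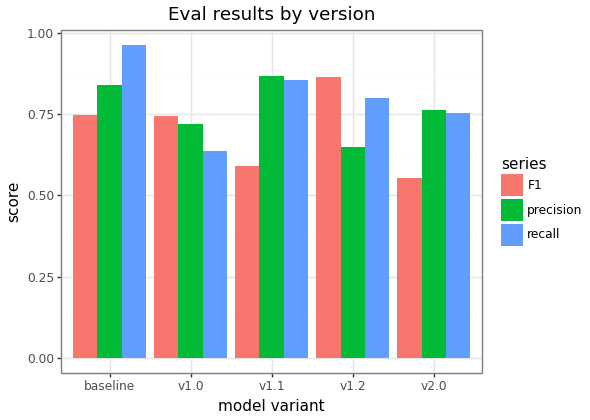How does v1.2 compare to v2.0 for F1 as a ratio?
≈ 1.5×

v1.2 ≈ 0.9, v2.0 ≈ 0.6; 0.9/0.6 ≈ 1.5.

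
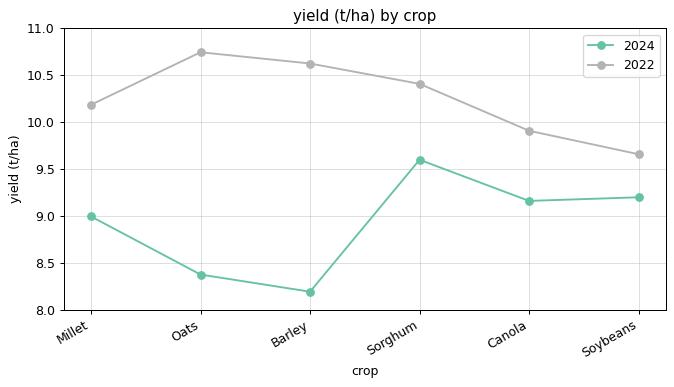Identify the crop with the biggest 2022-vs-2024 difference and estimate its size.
Barley, ≈ 2.5 t/ha

Barley: 2022 ≈ 10.5, 2024 ≈ 8.0 → gap ≈ 2.5. Next-largest (Oats) is only ≈ 2.0.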